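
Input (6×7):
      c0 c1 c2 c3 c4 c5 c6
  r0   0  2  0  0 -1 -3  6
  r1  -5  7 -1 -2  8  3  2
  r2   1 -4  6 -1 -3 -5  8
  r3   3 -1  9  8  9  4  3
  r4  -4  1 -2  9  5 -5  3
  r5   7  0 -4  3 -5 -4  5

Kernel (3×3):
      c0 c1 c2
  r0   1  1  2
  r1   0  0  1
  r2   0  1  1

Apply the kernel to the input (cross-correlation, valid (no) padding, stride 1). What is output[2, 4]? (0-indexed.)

9

The receptive field on the input at this output position is [-3 -5 8 / 9 4 3 / 5 -5 3]. Elementwise product with the kernel and sum: -3·1 + -5·1 + 8·2 + 3·1 + -5·1 + 3·1.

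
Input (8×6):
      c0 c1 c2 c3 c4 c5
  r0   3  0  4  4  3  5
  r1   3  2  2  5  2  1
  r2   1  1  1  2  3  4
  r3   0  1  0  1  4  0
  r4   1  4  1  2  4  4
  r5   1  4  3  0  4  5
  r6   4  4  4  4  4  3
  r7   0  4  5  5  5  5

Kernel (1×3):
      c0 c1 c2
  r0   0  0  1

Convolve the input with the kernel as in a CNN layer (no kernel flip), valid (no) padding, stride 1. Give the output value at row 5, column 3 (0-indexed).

5

The receptive field on the input at this output position is [0 4 5]. Elementwise product with the kernel and sum: 5·1.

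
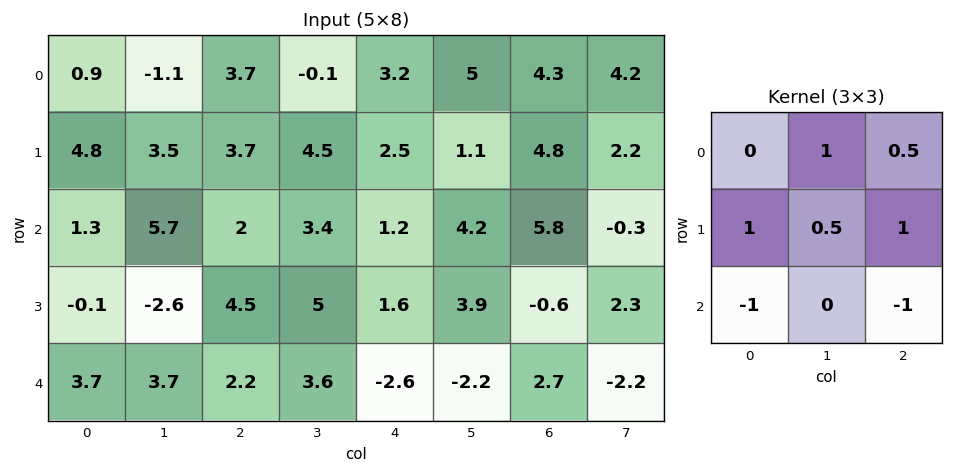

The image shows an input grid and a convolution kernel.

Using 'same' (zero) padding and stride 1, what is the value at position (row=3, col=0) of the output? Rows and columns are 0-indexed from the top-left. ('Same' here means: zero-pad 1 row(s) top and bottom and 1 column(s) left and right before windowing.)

-2.2

The receptive field on the zero-padded input at this output position is [0 1.3 5.7 / 0 -0.1 -2.6 / 0 3.7 3.7]. Elementwise product with the kernel and sum: 1.3·1 + 5.7·0.5 + 0·1 + -0.1·0.5 + -2.6·1 + 0·-1 + 3.7·-1.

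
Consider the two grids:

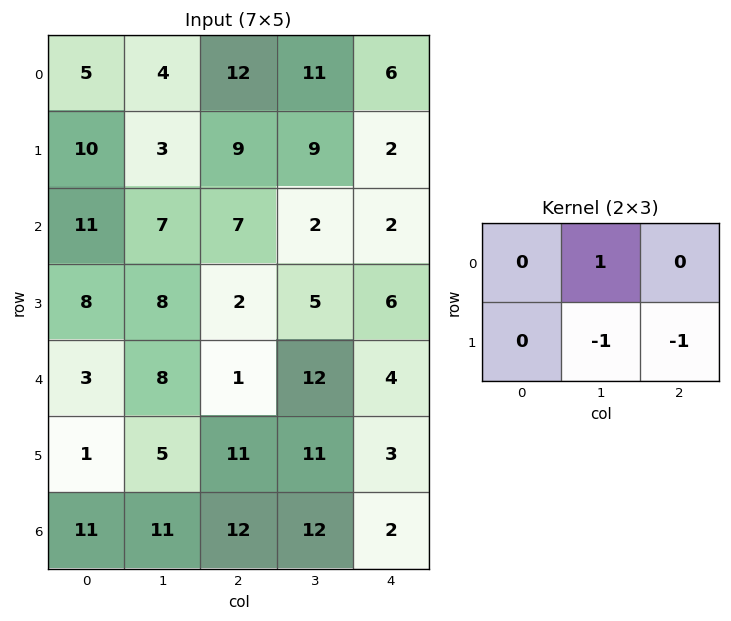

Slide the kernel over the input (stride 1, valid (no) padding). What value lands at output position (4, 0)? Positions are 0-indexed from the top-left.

-8

The receptive field on the input at this output position is [3 8 1 / 1 5 11]. Elementwise product with the kernel and sum: 8·1 + 5·-1 + 11·-1.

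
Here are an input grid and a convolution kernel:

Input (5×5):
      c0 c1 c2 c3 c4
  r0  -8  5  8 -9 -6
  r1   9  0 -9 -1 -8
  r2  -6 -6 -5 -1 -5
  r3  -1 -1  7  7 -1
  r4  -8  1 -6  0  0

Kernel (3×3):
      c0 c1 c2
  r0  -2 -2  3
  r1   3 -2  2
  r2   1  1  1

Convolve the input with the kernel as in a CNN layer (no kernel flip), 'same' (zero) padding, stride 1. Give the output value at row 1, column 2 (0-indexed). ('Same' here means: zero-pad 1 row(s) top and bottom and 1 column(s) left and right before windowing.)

The receptive field on the zero-padded input at this output position is [5 8 -9 / 0 -9 -1 / -6 -5 -1]. Elementwise product with the kernel and sum: 5·-2 + 8·-2 + -9·3 + 0·3 + -9·-2 + -1·2 + -6·1 + -5·1 + -1·1.

-49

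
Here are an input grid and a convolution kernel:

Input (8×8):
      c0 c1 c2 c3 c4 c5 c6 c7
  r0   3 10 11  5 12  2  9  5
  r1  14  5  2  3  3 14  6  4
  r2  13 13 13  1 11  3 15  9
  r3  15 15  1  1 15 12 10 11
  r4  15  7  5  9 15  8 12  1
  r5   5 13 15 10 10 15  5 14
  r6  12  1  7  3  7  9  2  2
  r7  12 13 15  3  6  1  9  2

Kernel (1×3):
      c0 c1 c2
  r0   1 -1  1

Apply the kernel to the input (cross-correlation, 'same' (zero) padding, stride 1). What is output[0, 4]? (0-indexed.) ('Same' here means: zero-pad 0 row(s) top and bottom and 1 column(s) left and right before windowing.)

-5

The receptive field on the zero-padded input at this output position is [5 12 2]. Elementwise product with the kernel and sum: 5·1 + 12·-1 + 2·1.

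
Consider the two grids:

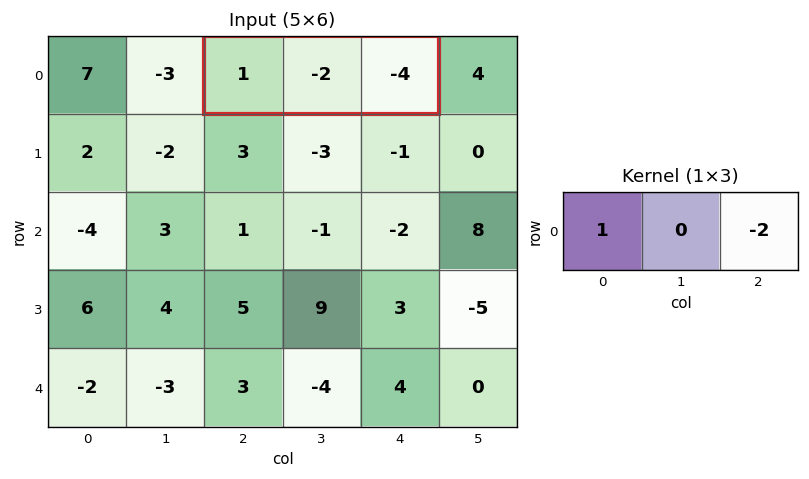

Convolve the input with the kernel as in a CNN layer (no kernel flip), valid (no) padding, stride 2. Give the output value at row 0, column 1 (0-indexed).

The receptive field on the input at this output position is [1 -2 -4]. Elementwise product with the kernel and sum: 1·1 + -4·-2.

9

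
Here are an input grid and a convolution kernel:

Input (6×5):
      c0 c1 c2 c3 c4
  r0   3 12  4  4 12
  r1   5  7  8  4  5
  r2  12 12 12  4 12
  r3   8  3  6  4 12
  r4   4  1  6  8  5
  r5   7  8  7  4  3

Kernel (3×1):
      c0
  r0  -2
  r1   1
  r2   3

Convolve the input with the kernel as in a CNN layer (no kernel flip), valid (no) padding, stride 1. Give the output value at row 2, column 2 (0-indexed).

0

The receptive field on the input at this output position is [12 / 6 / 6]. Elementwise product with the kernel and sum: 12·-2 + 6·1 + 6·3.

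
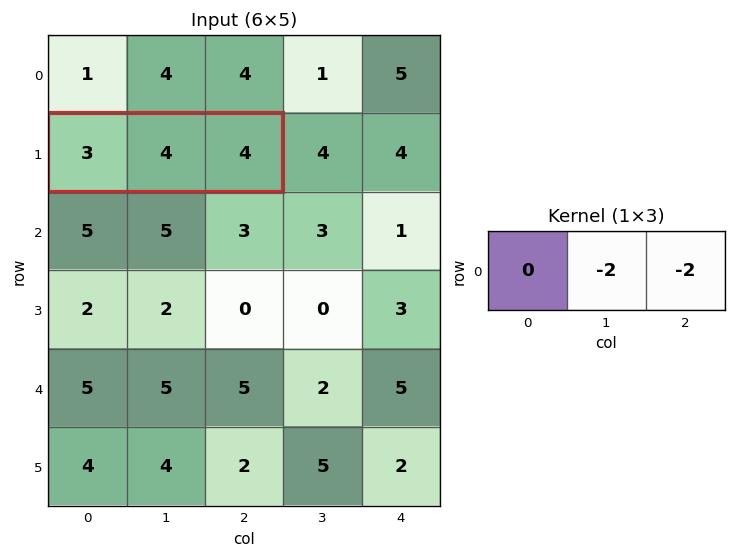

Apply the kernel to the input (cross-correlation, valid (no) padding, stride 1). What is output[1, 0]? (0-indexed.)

-16

The receptive field on the input at this output position is [3 4 4]. Elementwise product with the kernel and sum: 4·-2 + 4·-2.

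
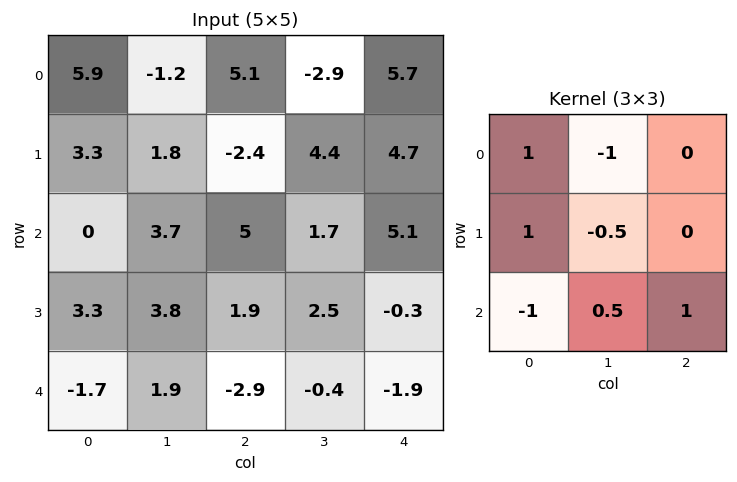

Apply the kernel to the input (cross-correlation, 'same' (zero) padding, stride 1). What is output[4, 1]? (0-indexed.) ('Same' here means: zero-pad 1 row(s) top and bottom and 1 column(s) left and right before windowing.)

The receptive field on the zero-padded input at this output position is [3.3 3.8 1.9 / -1.7 1.9 -2.9 / 0 0 0]. Elementwise product with the kernel and sum: 3.3·1 + 3.8·-1 + -1.7·1 + 1.9·-0.5 + 0·-1 + 0·0.5 + 0·1.

-3.15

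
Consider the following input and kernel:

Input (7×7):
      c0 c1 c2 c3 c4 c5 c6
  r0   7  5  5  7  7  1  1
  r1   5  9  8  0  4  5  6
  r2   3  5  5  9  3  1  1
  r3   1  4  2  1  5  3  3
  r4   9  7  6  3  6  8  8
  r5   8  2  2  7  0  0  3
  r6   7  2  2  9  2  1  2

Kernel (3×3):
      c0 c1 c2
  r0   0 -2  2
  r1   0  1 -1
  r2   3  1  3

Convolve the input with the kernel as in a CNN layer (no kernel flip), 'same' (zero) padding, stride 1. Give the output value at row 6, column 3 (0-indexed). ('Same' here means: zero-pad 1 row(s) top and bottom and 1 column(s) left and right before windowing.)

-7

The receptive field on the zero-padded input at this output position is [2 7 0 / 2 9 2 / 0 0 0]. Elementwise product with the kernel and sum: 7·-2 + 0·2 + 9·1 + 2·-1 + 0·3 + 0·1 + 0·3.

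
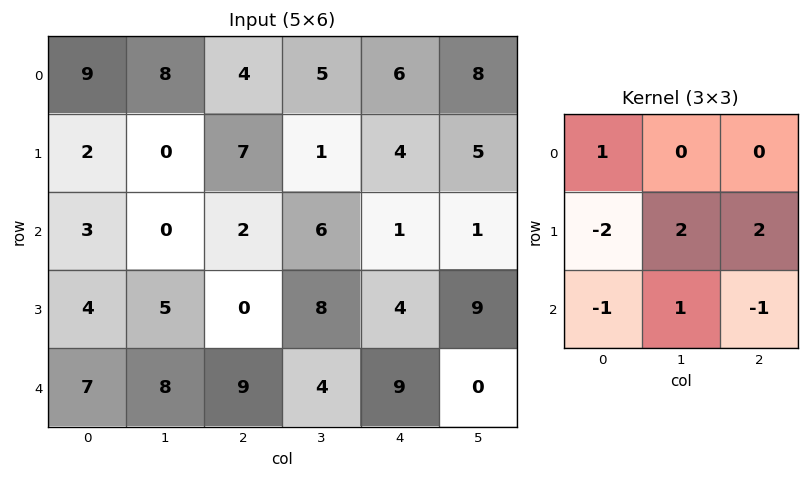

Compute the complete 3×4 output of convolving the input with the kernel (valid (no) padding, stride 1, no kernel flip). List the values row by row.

Output[0,0]: The receptive field on the input at this output position is [9 8 4 / 2 0 7 / 3 0 2]. Elementwise product with the kernel and sum: 9·1 + 2·-2 + 0·2 + 7·2 + 3·-1 + 0·1 + 2·-1.
Output[0,1]: The receptive field on the input at this output position is [8 4 5 / 0 7 1 / 0 2 6]. Elementwise product with the kernel and sum: 8·1 + 0·-2 + 7·2 + 1·2 + 0·-1 + 2·1 + 6·-1.

14 20 3 15
1 3 21 -20
-3 3 12 21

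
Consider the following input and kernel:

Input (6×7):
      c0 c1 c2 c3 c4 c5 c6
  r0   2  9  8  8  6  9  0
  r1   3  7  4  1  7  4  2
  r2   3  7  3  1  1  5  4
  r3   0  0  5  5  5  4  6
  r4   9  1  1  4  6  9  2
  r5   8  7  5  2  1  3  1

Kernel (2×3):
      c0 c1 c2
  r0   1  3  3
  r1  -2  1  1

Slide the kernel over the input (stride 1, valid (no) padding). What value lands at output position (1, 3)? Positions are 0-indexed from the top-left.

The receptive field on the input at this output position is [1 7 4 / 1 1 5]. Elementwise product with the kernel and sum: 1·1 + 7·3 + 4·3 + 1·-2 + 1·1 + 5·1.

38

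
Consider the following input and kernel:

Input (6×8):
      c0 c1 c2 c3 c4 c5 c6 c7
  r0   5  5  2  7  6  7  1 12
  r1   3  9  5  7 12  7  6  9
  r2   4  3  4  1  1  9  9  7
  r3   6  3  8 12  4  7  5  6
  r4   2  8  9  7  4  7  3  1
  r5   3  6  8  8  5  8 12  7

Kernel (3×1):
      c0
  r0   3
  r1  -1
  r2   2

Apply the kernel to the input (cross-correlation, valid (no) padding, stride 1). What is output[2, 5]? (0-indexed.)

The receptive field on the input at this output position is [9 / 7 / 7]. Elementwise product with the kernel and sum: 9·3 + 7·-1 + 7·2.

34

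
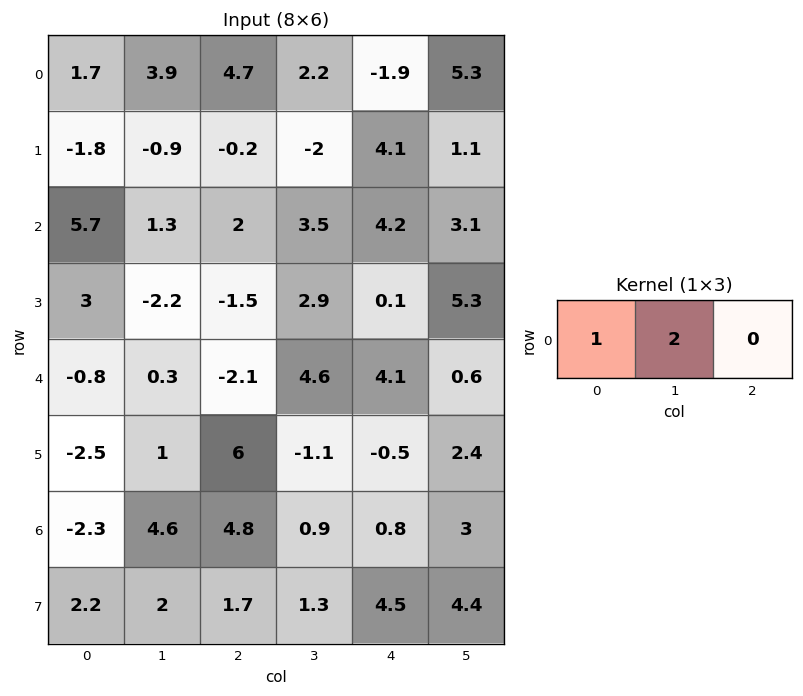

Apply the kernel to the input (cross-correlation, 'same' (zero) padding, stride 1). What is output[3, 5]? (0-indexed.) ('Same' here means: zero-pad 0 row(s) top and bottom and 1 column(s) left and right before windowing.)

The receptive field on the zero-padded input at this output position is [0.1 5.3 0]. Elementwise product with the kernel and sum: 0.1·1 + 5.3·2.

10.7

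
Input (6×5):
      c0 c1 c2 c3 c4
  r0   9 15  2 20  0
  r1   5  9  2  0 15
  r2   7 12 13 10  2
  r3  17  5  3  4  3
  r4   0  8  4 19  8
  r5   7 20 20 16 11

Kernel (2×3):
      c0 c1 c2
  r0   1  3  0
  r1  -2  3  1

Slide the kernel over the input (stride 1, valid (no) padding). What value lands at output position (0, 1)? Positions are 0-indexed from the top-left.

9

The receptive field on the input at this output position is [15 2 20 / 9 2 0]. Elementwise product with the kernel and sum: 15·1 + 2·3 + 9·-2 + 2·3 + 0·1.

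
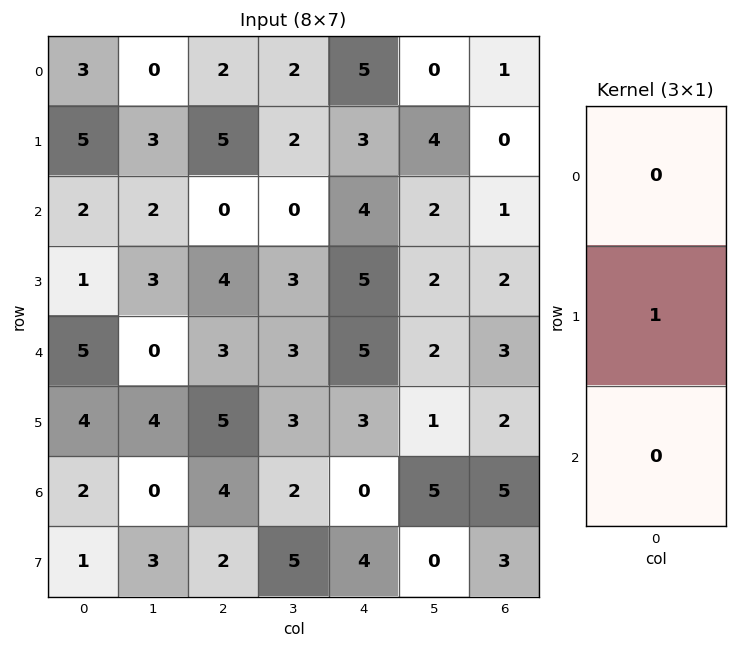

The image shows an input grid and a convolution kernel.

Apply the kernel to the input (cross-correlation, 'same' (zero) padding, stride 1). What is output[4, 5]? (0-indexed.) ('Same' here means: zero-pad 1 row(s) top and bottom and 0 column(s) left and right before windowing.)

2

The receptive field on the zero-padded input at this output position is [2 / 2 / 1]. Elementwise product with the kernel and sum: 2·1.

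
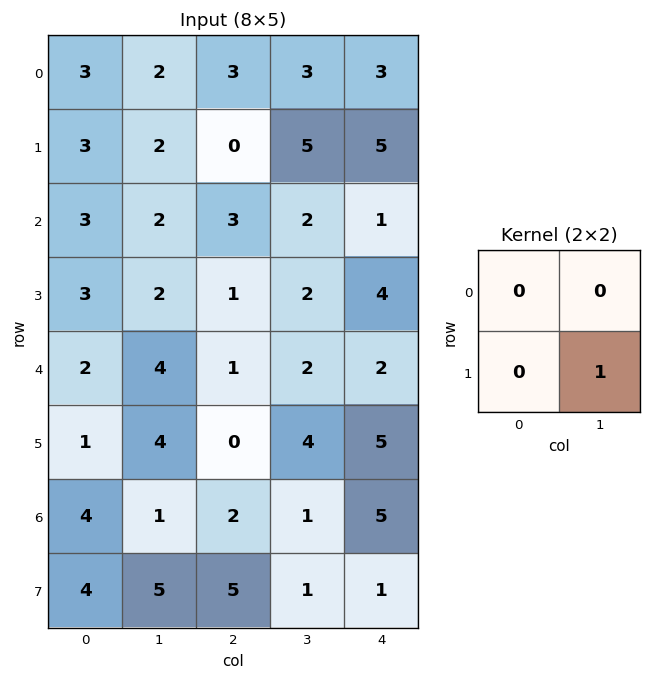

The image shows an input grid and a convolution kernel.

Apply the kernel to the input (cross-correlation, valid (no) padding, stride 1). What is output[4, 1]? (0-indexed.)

The receptive field on the input at this output position is [4 1 / 4 0]. Elementwise product with the kernel and sum: 0·1.

0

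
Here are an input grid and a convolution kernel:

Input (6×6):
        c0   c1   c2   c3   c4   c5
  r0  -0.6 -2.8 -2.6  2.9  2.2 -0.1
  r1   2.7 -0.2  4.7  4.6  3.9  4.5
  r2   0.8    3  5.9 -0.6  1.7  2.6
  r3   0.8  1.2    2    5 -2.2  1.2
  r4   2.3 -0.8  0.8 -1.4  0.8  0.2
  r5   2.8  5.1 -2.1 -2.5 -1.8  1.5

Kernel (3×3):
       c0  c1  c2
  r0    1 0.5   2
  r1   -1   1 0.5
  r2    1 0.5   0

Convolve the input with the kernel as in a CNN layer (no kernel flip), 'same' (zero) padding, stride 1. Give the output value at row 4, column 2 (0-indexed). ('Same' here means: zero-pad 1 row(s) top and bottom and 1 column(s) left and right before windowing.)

The receptive field on the zero-padded input at this output position is [1.2 2 5 / -0.8 0.8 -1.4 / 5.1 -2.1 -2.5]. Elementwise product with the kernel and sum: 1.2·1 + 2·0.5 + 5·2 + -0.8·-1 + 0.8·1 + -1.4·0.5 + 5.1·1 + -2.1·0.5.

17.15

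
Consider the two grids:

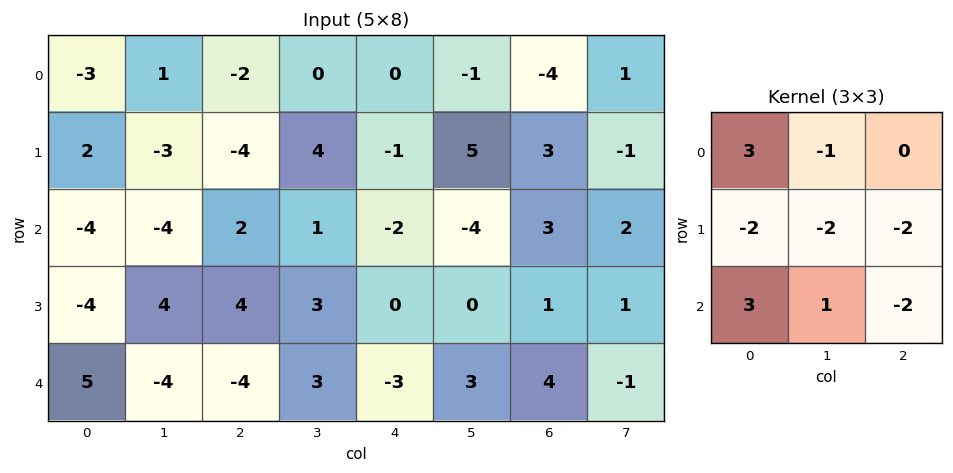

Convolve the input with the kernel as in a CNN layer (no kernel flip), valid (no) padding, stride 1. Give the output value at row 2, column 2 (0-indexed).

The receptive field on the input at this output position is [2 1 -2 / 4 3 0 / -4 3 -3]. Elementwise product with the kernel and sum: 2·3 + 1·-1 + 4·-2 + 3·-2 + 0·-2 + -4·3 + 3·1 + -3·-2.

-12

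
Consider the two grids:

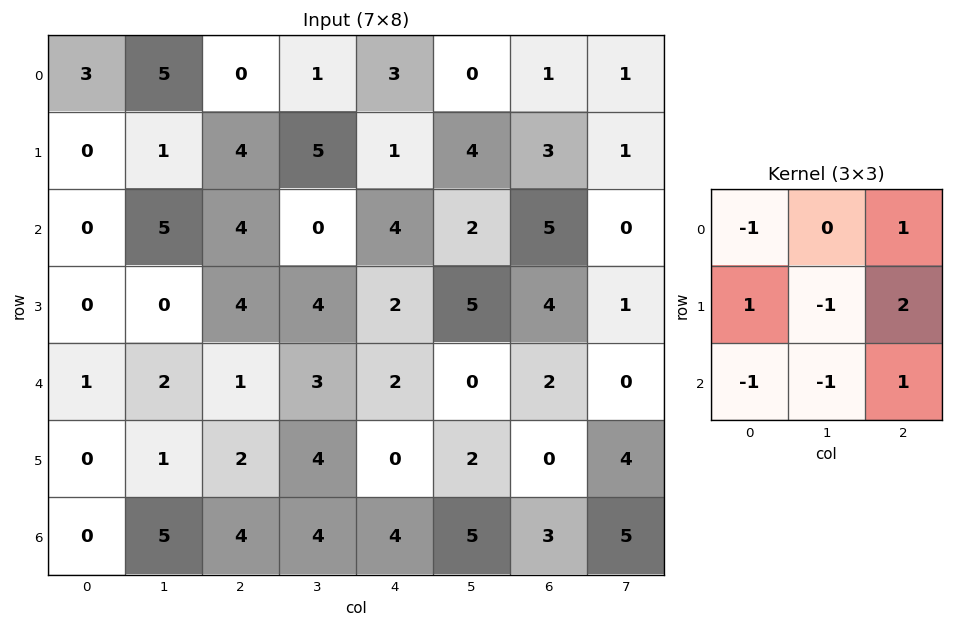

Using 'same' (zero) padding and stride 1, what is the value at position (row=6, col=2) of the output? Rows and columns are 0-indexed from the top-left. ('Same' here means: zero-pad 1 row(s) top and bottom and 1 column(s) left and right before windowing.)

The receptive field on the zero-padded input at this output position is [1 2 4 / 5 4 4 / 0 0 0]. Elementwise product with the kernel and sum: 1·-1 + 4·1 + 5·1 + 4·-1 + 4·2 + 0·-1 + 0·-1 + 0·1.

12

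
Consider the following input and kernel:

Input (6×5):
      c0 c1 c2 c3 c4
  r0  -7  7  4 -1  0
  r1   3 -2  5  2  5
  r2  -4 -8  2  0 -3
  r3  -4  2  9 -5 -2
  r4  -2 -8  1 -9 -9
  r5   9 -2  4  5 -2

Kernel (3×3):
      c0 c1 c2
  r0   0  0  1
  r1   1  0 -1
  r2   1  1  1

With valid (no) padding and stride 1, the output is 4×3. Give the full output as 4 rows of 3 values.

-8 -11 -1
6 0 12
-20 -9 -9
17 3 15

Output[0,0]: The receptive field on the input at this output position is [-7 7 4 / 3 -2 5 / -4 -8 2]. Elementwise product with the kernel and sum: 4·1 + 3·1 + 5·-1 + -4·1 + -8·1 + 2·1.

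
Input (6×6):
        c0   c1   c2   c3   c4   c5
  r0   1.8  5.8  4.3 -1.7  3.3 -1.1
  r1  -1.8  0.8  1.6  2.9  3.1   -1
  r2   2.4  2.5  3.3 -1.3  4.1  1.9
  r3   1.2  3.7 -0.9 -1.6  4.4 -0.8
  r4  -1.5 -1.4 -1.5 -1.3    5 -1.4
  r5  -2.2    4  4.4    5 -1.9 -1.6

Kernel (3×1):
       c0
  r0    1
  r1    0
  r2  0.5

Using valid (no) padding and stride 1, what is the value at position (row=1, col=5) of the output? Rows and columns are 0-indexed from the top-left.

The receptive field on the input at this output position is [-1 / 1.9 / -0.8]. Elementwise product with the kernel and sum: -1·1 + -0.8·0.5.

-1.4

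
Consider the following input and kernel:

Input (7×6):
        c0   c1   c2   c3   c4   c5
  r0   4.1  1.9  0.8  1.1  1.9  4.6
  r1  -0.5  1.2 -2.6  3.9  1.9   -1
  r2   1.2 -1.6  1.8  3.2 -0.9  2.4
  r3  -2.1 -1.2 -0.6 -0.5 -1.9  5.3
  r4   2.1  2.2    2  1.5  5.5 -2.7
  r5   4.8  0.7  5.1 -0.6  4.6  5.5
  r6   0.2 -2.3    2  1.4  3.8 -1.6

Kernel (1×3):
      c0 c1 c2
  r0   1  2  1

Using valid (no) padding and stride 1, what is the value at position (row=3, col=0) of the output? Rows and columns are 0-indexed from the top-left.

The receptive field on the input at this output position is [-2.1 -1.2 -0.6]. Elementwise product with the kernel and sum: -2.1·1 + -1.2·2 + -0.6·1.

-5.1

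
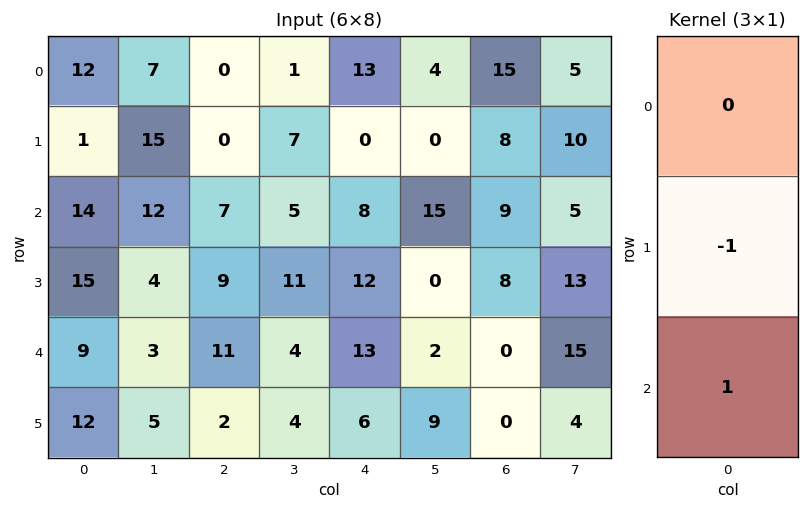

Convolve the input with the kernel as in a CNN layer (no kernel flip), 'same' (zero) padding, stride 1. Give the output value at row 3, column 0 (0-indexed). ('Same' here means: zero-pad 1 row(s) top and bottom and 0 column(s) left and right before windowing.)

The receptive field on the zero-padded input at this output position is [14 / 15 / 9]. Elementwise product with the kernel and sum: 15·-1 + 9·1.

-6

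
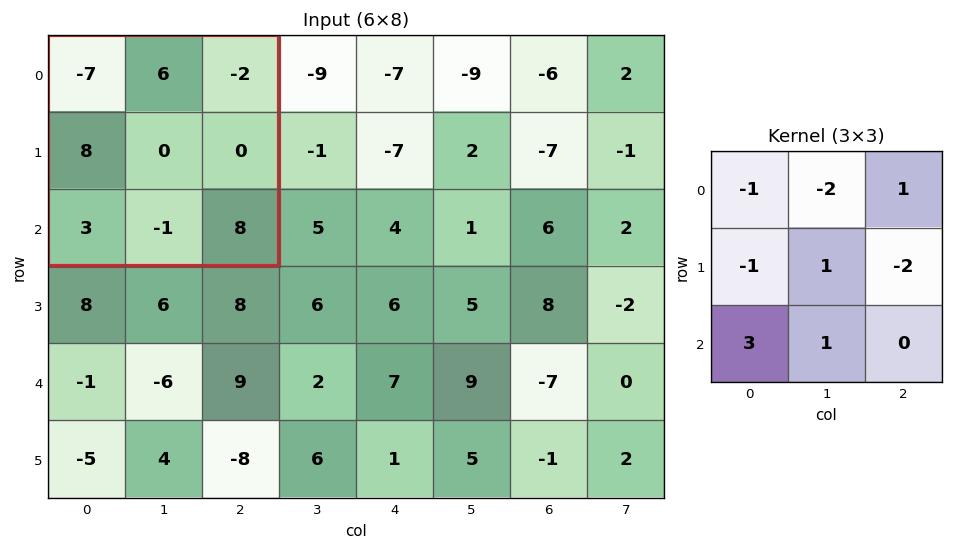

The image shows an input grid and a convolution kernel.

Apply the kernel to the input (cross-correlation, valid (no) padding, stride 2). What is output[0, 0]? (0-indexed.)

The receptive field on the input at this output position is [-7 6 -2 / 8 0 0 / 3 -1 8]. Elementwise product with the kernel and sum: -7·-1 + 6·-2 + -2·1 + 8·-1 + 0·1 + 0·-2 + 3·3 + -1·1.

-7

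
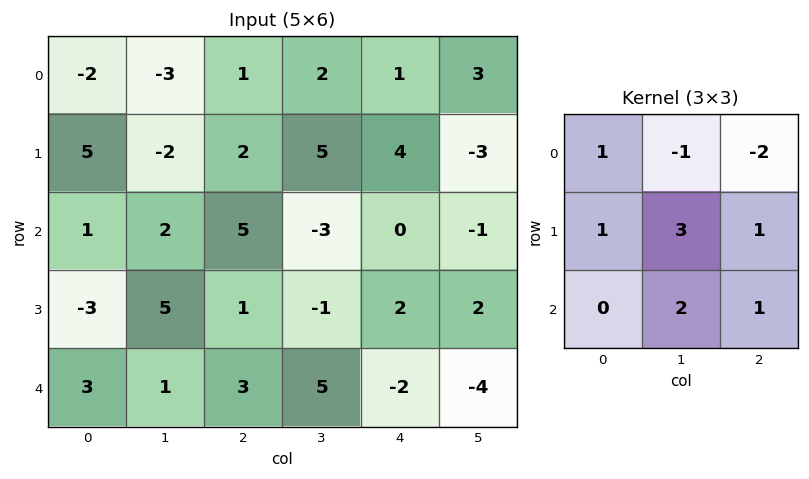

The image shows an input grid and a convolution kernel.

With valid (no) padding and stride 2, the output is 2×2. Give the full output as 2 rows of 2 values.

9 12
7 16

Output[0,0]: The receptive field on the input at this output position is [-2 -3 1 / 5 -2 2 / 1 2 5]. Elementwise product with the kernel and sum: -2·1 + -3·-1 + 1·-2 + 5·1 + -2·3 + 2·1 + 2·2 + 5·1.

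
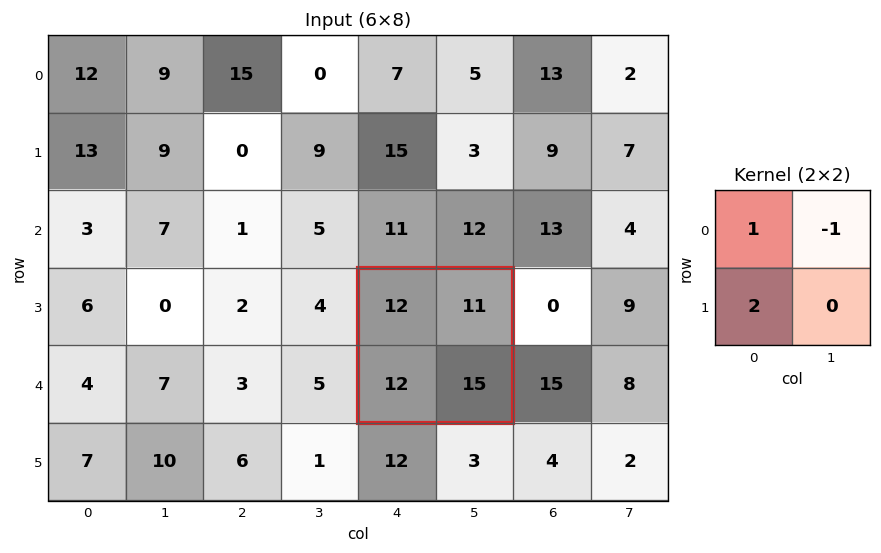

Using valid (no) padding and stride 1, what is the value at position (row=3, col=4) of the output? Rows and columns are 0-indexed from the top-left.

The receptive field on the input at this output position is [12 11 / 12 15]. Elementwise product with the kernel and sum: 12·1 + 11·-1 + 12·2.

25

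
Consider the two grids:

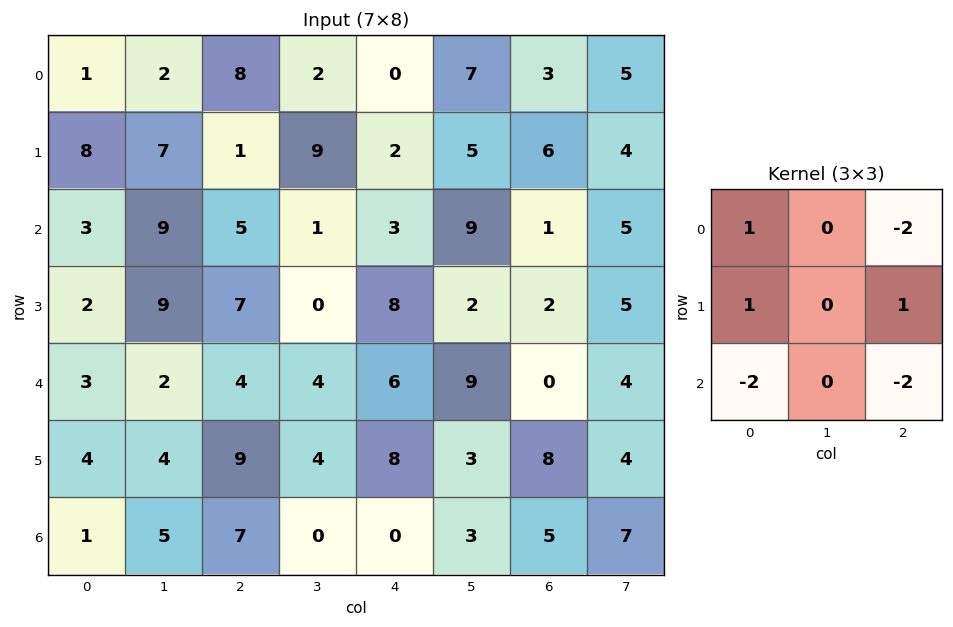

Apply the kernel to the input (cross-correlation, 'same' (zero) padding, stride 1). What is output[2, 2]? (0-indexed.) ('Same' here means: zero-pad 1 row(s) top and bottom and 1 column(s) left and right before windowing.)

The receptive field on the zero-padded input at this output position is [7 1 9 / 9 5 1 / 9 7 0]. Elementwise product with the kernel and sum: 7·1 + 9·-2 + 9·1 + 1·1 + 9·-2 + 0·-2.

-19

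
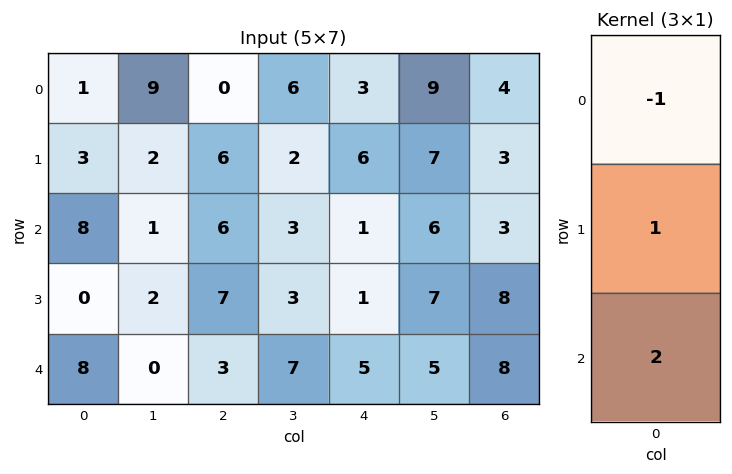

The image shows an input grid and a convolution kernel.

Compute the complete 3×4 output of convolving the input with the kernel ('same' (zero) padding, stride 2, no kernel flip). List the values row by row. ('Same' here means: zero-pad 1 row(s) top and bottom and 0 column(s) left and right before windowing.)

Output[0,0]: The receptive field on the zero-padded input at this output position is [0 / 1 / 3]. Elementwise product with the kernel and sum: 0·-1 + 1·1 + 3·2.
Output[0,1]: The receptive field on the zero-padded input at this output position is [0 / 0 / 6]. Elementwise product with the kernel and sum: 0·-1 + 0·1 + 6·2.

7 12 15 10
5 14 -3 16
8 -4 4 0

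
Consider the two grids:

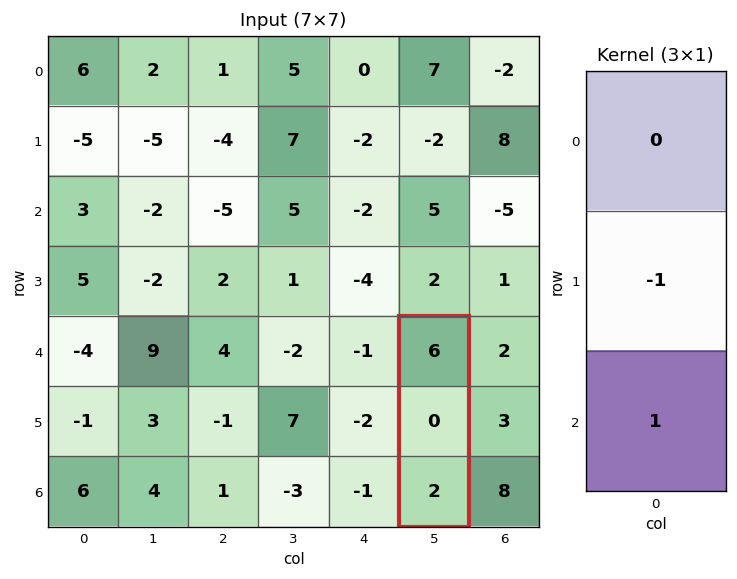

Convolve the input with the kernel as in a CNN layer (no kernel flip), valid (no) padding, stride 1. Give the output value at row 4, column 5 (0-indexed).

The receptive field on the input at this output position is [6 / 0 / 2]. Elementwise product with the kernel and sum: 0·-1 + 2·1.

2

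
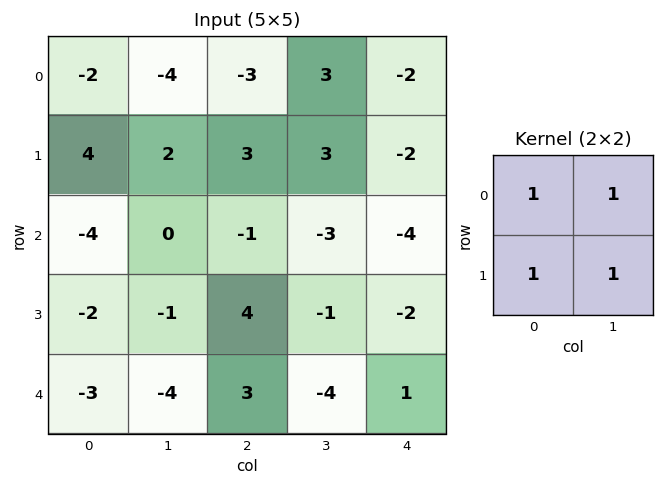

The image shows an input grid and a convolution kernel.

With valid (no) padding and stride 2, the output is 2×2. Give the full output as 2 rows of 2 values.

Output[0,0]: The receptive field on the input at this output position is [-2 -4 / 4 2]. Elementwise product with the kernel and sum: -2·1 + -4·1 + 4·1 + 2·1.
Output[0,1]: The receptive field on the input at this output position is [-3 3 / 3 3]. Elementwise product with the kernel and sum: -3·1 + 3·1 + 3·1 + 3·1.

0 6
-7 -1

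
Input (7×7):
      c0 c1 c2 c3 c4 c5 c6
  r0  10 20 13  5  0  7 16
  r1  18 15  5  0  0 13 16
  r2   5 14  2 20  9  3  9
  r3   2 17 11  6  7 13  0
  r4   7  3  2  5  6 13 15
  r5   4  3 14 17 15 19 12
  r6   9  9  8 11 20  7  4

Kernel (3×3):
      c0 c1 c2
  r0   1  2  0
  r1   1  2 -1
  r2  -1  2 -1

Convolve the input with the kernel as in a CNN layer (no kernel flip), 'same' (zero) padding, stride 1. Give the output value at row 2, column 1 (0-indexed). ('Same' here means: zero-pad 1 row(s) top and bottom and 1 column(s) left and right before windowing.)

The receptive field on the zero-padded input at this output position is [18 15 5 / 5 14 2 / 2 17 11]. Elementwise product with the kernel and sum: 18·1 + 15·2 + 5·1 + 14·2 + 2·-1 + 2·-1 + 17·2 + 11·-1.

100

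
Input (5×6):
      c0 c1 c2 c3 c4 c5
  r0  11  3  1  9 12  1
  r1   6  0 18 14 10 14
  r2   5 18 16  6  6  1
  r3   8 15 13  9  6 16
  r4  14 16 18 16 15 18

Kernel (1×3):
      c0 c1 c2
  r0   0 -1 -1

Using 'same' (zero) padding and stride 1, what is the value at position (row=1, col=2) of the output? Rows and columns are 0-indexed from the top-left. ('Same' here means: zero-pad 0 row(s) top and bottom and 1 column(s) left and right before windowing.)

The receptive field on the zero-padded input at this output position is [0 18 14]. Elementwise product with the kernel and sum: 18·-1 + 14·-1.

-32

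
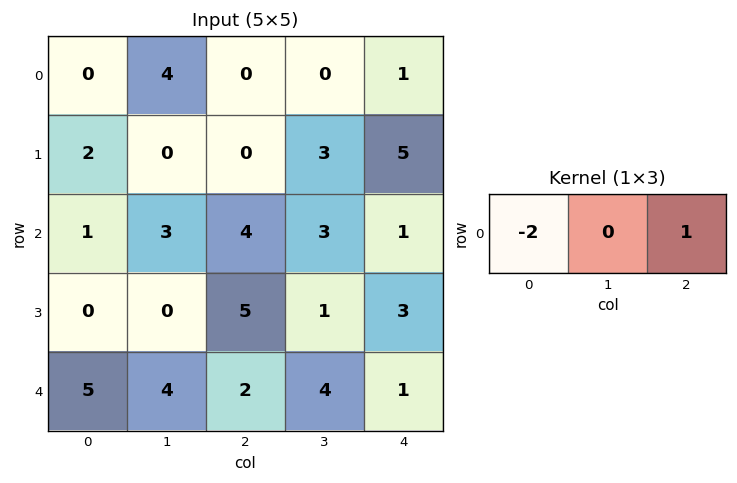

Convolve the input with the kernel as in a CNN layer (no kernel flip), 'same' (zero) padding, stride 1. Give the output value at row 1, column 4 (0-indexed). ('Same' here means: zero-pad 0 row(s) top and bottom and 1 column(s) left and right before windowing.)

-6

The receptive field on the zero-padded input at this output position is [3 5 0]. Elementwise product with the kernel and sum: 3·-2 + 0·1.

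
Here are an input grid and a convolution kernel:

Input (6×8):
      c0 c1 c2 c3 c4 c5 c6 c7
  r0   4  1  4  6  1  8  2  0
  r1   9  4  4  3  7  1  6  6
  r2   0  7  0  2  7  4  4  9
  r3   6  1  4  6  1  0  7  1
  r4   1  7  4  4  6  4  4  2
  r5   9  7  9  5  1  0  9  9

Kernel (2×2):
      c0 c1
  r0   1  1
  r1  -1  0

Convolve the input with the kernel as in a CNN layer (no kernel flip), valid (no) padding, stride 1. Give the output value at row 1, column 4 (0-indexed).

1

The receptive field on the input at this output position is [7 1 / 7 4]. Elementwise product with the kernel and sum: 7·1 + 1·1 + 7·-1.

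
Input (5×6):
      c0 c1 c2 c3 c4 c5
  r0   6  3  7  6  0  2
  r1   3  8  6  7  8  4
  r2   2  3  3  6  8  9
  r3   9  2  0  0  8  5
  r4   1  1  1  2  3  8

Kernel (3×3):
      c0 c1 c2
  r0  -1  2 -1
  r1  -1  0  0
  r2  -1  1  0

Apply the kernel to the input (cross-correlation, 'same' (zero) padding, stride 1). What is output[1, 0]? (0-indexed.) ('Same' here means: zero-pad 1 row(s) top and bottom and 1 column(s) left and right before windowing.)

11

The receptive field on the zero-padded input at this output position is [0 6 3 / 0 3 8 / 0 2 3]. Elementwise product with the kernel and sum: 0·-1 + 6·2 + 3·-1 + 0·-1 + 0·-1 + 2·1.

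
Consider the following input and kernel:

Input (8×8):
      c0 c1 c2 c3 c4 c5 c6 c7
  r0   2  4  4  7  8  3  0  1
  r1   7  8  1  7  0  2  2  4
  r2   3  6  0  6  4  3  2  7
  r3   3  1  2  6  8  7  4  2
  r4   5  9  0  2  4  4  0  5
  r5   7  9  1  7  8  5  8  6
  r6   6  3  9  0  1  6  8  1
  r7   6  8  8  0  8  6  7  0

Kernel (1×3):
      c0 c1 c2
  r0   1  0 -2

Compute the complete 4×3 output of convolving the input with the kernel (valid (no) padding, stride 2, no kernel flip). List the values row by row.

Output[0,0]: The receptive field on the input at this output position is [2 4 4]. Elementwise product with the kernel and sum: 2·1 + 4·-2.
Output[0,1]: The receptive field on the input at this output position is [4 7 8]. Elementwise product with the kernel and sum: 4·1 + 8·-2.

-6 -12 8
3 -8 0
5 -8 4
-12 7 -15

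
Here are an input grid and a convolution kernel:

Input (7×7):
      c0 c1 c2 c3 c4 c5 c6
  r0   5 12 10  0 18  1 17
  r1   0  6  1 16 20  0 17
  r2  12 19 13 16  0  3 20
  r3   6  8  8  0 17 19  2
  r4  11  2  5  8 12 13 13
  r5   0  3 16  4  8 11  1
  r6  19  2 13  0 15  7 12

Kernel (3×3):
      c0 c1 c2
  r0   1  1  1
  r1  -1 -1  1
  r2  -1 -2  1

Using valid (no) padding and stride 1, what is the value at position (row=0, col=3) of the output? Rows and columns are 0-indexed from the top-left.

-30

The receptive field on the input at this output position is [0 18 1 / 16 20 0 / 16 0 3]. Elementwise product with the kernel and sum: 0·1 + 18·1 + 1·1 + 16·-1 + 20·-1 + 0·1 + 16·-1 + 0·-2 + 3·1.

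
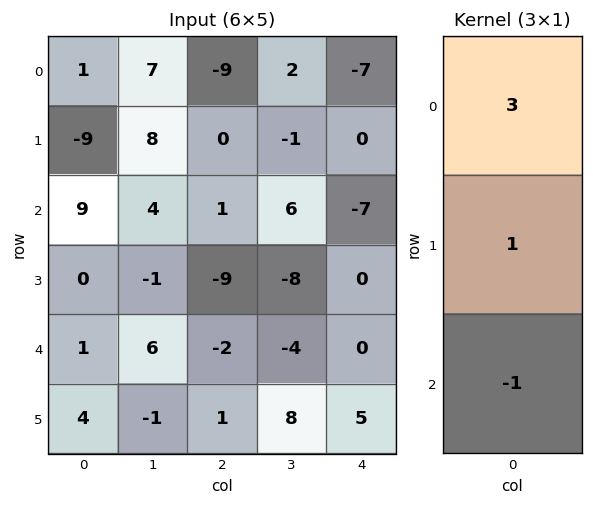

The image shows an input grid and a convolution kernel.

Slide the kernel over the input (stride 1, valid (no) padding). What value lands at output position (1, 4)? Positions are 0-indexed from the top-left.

-7

The receptive field on the input at this output position is [0 / -7 / 0]. Elementwise product with the kernel and sum: 0·3 + -7·1 + 0·-1.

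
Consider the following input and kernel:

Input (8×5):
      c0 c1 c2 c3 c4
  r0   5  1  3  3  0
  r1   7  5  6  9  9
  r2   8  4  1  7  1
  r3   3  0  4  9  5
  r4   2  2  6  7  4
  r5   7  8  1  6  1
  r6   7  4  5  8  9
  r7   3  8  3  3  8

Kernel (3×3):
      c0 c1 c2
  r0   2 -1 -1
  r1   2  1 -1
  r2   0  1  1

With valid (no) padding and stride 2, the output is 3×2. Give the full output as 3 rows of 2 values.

Output[0,0]: The receptive field on the input at this output position is [5 1 3 / 7 5 6 / 8 4 1]. Elementwise product with the kernel and sum: 5·2 + 1·-1 + 3·-1 + 7·2 + 5·1 + 6·-1 + 4·1 + 1·1.
Output[0,1]: The receptive field on the input at this output position is [3 3 0 / 6 9 9 / 1 7 1]. Elementwise product with the kernel and sum: 3·2 + 3·-1 + 0·-1 + 6·2 + 9·1 + 9·-1 + 7·1 + 1·1.

24 23
21 17
26 25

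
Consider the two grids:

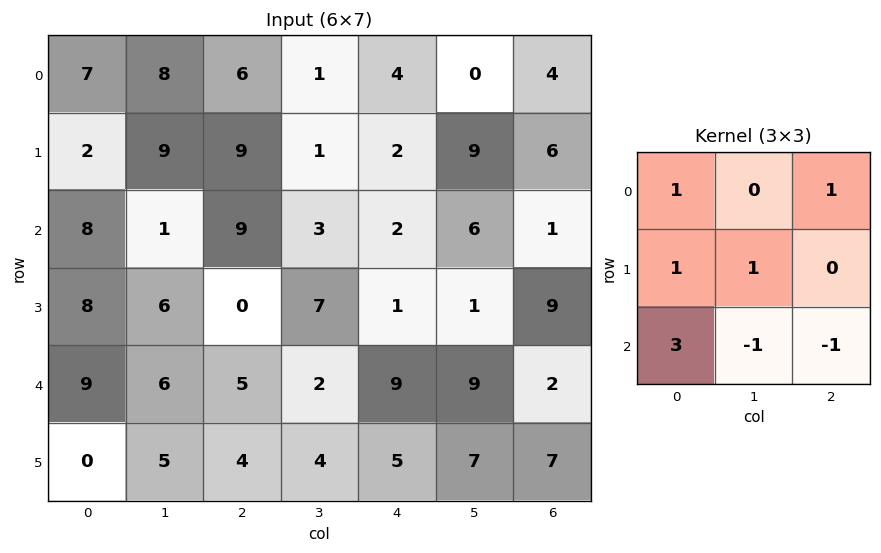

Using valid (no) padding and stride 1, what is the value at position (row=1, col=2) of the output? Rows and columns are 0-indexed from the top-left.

The receptive field on the input at this output position is [9 1 2 / 9 3 2 / 0 7 1]. Elementwise product with the kernel and sum: 9·1 + 2·1 + 9·1 + 3·1 + 0·3 + 7·-1 + 1·-1.

15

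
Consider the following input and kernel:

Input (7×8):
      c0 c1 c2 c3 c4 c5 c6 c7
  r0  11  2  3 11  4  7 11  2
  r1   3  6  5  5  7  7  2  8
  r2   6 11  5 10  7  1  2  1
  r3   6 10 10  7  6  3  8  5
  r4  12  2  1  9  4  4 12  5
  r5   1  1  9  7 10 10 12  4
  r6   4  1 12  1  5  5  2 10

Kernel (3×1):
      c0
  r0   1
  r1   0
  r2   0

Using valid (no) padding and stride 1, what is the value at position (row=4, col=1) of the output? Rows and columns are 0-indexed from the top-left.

The receptive field on the input at this output position is [2 / 1 / 1]. Elementwise product with the kernel and sum: 2·1.

2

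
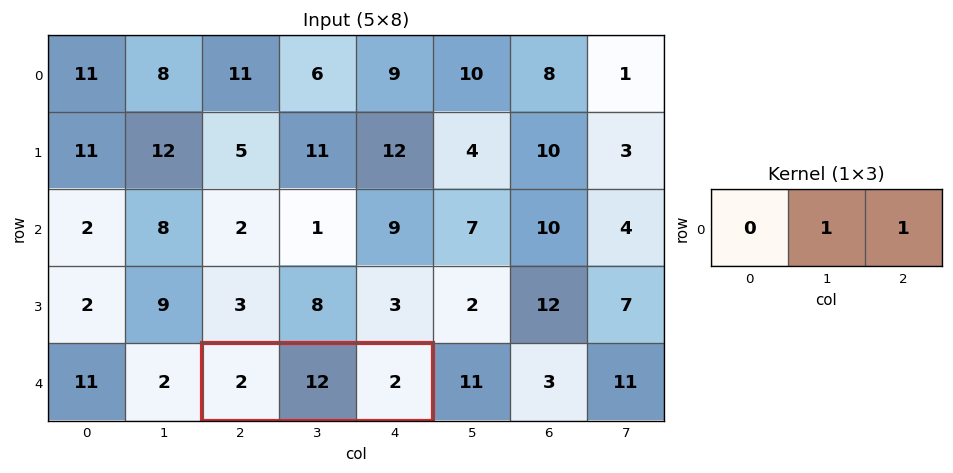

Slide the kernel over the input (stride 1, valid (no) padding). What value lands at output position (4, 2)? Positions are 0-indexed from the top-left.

The receptive field on the input at this output position is [2 12 2]. Elementwise product with the kernel and sum: 12·1 + 2·1.

14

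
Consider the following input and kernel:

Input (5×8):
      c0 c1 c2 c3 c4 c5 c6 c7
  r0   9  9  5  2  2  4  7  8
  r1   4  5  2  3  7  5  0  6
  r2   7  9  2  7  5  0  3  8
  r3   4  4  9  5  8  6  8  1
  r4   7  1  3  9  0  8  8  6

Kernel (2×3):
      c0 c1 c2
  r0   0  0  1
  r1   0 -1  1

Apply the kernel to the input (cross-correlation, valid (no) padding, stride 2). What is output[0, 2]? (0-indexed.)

2

The receptive field on the input at this output position is [2 4 7 / 7 5 0]. Elementwise product with the kernel and sum: 7·1 + 5·-1 + 0·1.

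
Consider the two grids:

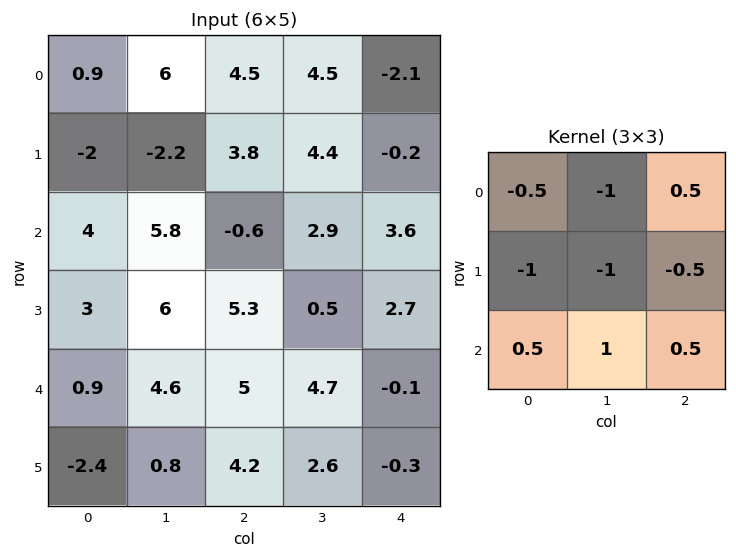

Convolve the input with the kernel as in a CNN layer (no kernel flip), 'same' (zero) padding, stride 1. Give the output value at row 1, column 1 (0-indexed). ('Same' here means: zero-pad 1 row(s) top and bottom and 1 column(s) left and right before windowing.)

5.6

The receptive field on the zero-padded input at this output position is [0.9 6 4.5 / -2 -2.2 3.8 / 4 5.8 -0.6]. Elementwise product with the kernel and sum: 0.9·-0.5 + 6·-1 + 4.5·0.5 + -2·-1 + -2.2·-1 + 3.8·-0.5 + 4·0.5 + 5.8·1 + -0.6·0.5.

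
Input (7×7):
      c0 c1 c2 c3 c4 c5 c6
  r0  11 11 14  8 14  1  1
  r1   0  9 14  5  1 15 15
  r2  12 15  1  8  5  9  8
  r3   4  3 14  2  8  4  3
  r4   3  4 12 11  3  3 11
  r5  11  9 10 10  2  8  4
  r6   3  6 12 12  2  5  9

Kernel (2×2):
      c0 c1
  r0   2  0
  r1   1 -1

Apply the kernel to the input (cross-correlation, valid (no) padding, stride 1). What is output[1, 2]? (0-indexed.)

21

The receptive field on the input at this output position is [14 5 / 1 8]. Elementwise product with the kernel and sum: 14·2 + 1·1 + 8·-1.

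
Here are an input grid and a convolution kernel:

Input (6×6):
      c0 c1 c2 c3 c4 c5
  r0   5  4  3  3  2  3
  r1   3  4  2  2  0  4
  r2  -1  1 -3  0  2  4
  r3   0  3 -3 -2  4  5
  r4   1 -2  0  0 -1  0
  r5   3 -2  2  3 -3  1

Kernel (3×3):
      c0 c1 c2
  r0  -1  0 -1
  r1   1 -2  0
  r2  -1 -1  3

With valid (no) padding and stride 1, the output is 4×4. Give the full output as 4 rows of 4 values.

Output[0,0]: The receptive field on the input at this output position is [5 4 3 / 3 4 2 / -1 1 -3]. Elementwise product with the kernel and sum: 5·-1 + 3·-1 + 3·1 + 4·-2 + -1·-1 + 1·-1 + -3·3.

-22 -5 2 6
-20 -5 12 3
-1 10 -1 -13
13 6 -15 2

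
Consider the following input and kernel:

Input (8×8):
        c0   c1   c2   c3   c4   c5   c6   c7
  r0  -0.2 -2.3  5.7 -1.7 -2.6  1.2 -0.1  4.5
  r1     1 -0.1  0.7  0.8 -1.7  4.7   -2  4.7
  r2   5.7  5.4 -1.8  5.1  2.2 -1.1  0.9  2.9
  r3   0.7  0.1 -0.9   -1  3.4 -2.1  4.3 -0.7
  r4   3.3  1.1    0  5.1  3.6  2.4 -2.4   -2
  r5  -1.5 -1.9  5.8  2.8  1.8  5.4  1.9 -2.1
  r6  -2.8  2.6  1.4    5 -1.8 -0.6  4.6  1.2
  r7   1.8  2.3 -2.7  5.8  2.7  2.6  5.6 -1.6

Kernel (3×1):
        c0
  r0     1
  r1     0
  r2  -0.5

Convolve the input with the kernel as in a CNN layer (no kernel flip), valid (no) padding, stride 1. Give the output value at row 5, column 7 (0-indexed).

-1.3

The receptive field on the input at this output position is [-2.1 / 1.2 / -1.6]. Elementwise product with the kernel and sum: -2.1·1 + -1.6·-0.5.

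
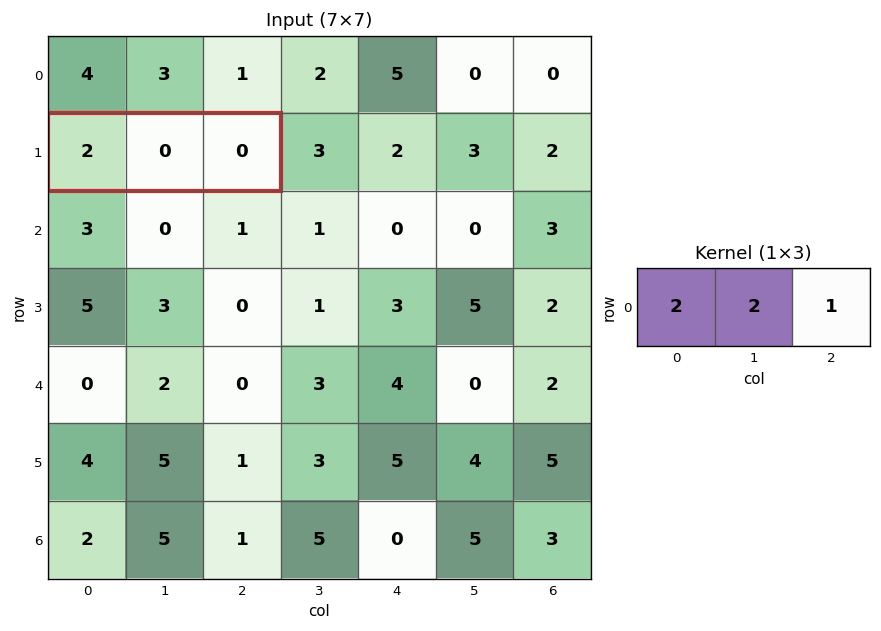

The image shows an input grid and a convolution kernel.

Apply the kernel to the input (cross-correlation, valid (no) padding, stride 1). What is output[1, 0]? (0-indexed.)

4

The receptive field on the input at this output position is [2 0 0]. Elementwise product with the kernel and sum: 2·2 + 0·2 + 0·1.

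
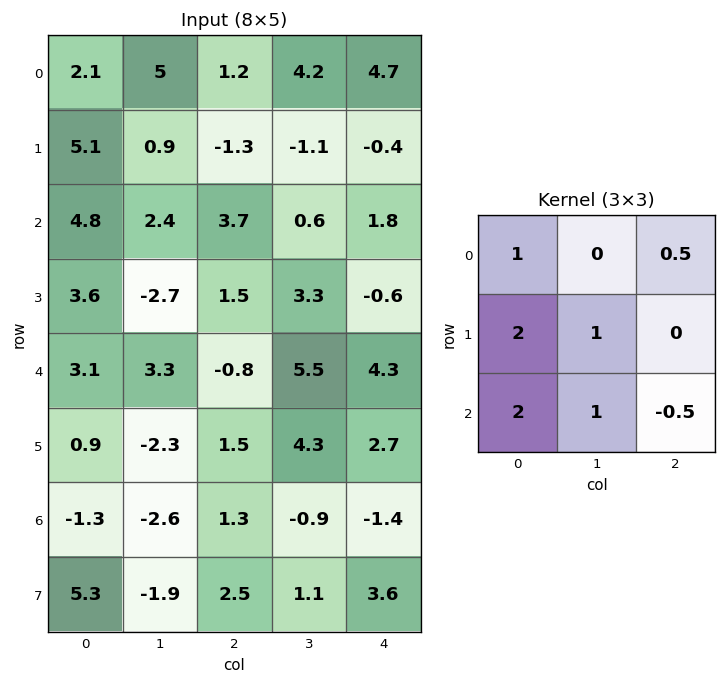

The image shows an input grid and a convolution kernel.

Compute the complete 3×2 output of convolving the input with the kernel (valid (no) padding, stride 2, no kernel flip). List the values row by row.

23.95 6.95
21.05 12.65
-3.65 11.05

Output[0,0]: The receptive field on the input at this output position is [2.1 5 1.2 / 5.1 0.9 -1.3 / 4.8 2.4 3.7]. Elementwise product with the kernel and sum: 2.1·1 + 1.2·0.5 + 5.1·2 + 0.9·1 + 4.8·2 + 2.4·1 + 3.7·-0.5.
Output[0,1]: The receptive field on the input at this output position is [1.2 4.2 4.7 / -1.3 -1.1 -0.4 / 3.7 0.6 1.8]. Elementwise product with the kernel and sum: 1.2·1 + 4.7·0.5 + -1.3·2 + -1.1·1 + 3.7·2 + 0.6·1 + 1.8·-0.5.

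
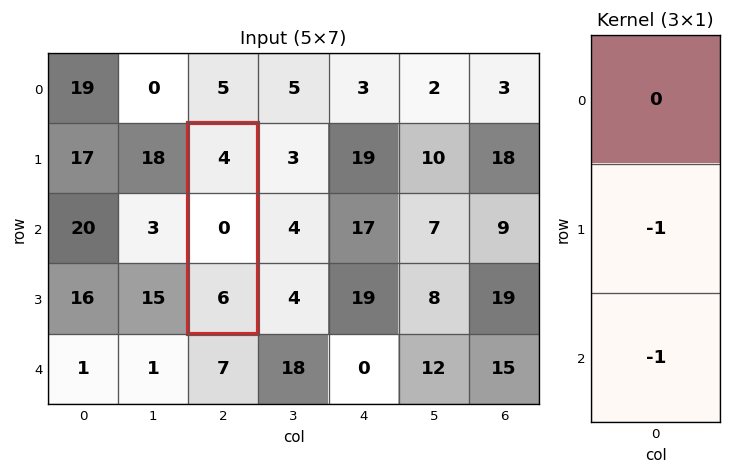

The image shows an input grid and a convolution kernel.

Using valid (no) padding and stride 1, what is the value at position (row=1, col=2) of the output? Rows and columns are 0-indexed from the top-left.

-6

The receptive field on the input at this output position is [4 / 0 / 6]. Elementwise product with the kernel and sum: 0·-1 + 6·-1.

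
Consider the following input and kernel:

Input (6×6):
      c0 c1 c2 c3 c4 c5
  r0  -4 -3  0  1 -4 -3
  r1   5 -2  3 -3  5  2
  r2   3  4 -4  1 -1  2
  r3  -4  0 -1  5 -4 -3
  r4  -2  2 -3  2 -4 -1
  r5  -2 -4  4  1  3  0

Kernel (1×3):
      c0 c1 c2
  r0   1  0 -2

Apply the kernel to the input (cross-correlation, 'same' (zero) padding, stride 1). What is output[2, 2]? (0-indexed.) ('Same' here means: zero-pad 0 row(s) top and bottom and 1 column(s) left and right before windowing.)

2

The receptive field on the zero-padded input at this output position is [4 -4 1]. Elementwise product with the kernel and sum: 4·1 + 1·-2.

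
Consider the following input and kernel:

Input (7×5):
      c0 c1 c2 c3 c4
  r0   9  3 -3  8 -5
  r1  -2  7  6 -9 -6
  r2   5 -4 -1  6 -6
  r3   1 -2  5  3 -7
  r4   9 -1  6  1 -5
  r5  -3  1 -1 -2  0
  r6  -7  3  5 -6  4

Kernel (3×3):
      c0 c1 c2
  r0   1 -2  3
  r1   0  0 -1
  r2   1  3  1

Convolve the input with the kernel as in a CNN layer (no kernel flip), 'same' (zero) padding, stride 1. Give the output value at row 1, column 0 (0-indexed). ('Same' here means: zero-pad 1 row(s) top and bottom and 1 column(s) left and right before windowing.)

-5

The receptive field on the zero-padded input at this output position is [0 9 3 / 0 -2 7 / 0 5 -4]. Elementwise product with the kernel and sum: 0·1 + 9·-2 + 3·3 + 7·-1 + 0·1 + 5·3 + -4·1.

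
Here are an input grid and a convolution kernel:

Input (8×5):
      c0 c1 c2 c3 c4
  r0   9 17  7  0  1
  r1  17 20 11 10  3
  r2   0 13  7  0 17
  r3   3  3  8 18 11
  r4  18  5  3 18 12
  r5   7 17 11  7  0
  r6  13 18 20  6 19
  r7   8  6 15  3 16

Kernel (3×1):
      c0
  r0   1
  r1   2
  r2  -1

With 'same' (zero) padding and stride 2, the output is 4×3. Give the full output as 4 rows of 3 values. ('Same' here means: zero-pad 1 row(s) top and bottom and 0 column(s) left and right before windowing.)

Output[0,0]: The receptive field on the zero-padded input at this output position is [0 / 9 / 17]. Elementwise product with the kernel and sum: 0·1 + 9·2 + 17·-1.

1 3 -1
14 17 26
32 3 35
25 36 22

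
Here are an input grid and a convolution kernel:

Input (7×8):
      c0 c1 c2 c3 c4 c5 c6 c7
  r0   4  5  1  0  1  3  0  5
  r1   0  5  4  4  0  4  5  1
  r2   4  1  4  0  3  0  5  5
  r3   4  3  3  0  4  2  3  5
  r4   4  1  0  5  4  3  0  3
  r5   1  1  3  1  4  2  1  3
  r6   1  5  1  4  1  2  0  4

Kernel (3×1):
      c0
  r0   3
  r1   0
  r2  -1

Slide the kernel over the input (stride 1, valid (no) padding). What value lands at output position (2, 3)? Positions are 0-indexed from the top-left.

The receptive field on the input at this output position is [0 / 0 / 5]. Elementwise product with the kernel and sum: 0·3 + 5·-1.

-5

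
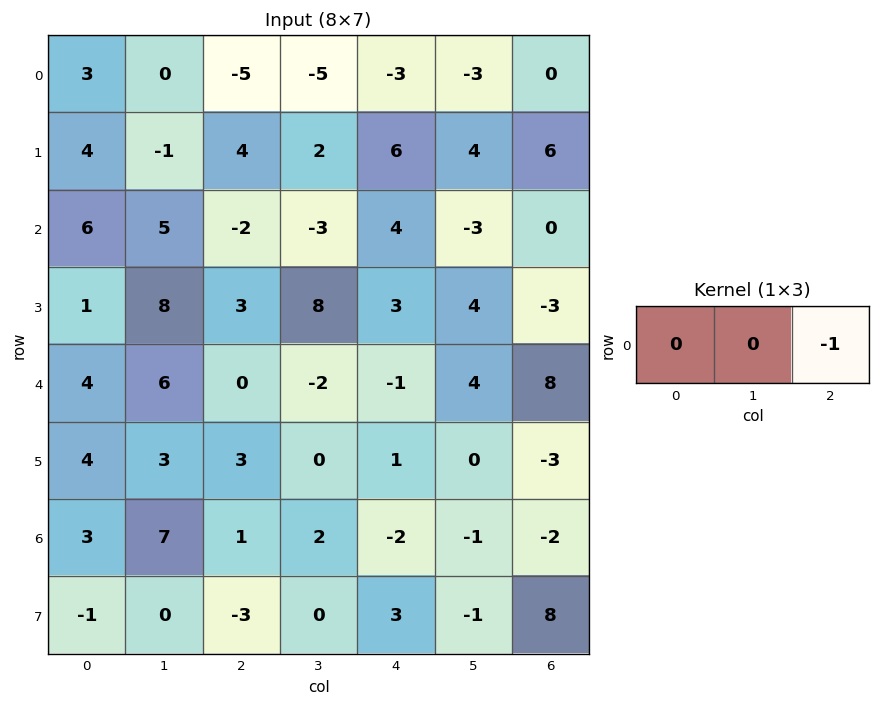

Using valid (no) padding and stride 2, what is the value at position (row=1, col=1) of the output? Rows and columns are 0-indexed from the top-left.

-4

The receptive field on the input at this output position is [-2 -3 4]. Elementwise product with the kernel and sum: 4·-1.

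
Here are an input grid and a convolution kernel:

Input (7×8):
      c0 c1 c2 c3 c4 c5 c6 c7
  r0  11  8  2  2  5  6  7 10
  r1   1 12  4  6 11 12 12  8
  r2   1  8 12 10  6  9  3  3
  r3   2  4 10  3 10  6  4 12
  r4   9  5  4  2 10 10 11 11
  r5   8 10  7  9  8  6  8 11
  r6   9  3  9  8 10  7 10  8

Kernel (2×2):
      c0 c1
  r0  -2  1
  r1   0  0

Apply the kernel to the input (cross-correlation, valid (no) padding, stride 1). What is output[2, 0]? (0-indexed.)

6

The receptive field on the input at this output position is [1 8 / 2 4]. Elementwise product with the kernel and sum: 1·-2 + 8·1.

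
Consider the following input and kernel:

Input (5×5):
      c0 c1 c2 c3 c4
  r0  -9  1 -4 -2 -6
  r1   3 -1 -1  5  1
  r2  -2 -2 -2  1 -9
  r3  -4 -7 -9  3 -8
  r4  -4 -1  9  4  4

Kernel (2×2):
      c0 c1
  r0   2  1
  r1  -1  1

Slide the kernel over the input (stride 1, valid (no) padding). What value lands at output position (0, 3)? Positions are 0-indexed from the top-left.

-14

The receptive field on the input at this output position is [-2 -6 / 5 1]. Elementwise product with the kernel and sum: -2·2 + -6·1 + 5·-1 + 1·1.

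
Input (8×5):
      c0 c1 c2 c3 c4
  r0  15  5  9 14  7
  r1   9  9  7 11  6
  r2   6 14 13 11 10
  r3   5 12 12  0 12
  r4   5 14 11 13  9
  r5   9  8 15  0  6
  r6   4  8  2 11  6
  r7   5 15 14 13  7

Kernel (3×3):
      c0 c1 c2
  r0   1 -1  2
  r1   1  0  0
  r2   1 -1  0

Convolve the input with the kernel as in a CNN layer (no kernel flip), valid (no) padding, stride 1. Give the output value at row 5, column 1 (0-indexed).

2

The receptive field on the input at this output position is [8 15 0 / 8 2 11 / 15 14 13]. Elementwise product with the kernel and sum: 8·1 + 15·-1 + 0·2 + 8·1 + 15·1 + 14·-1.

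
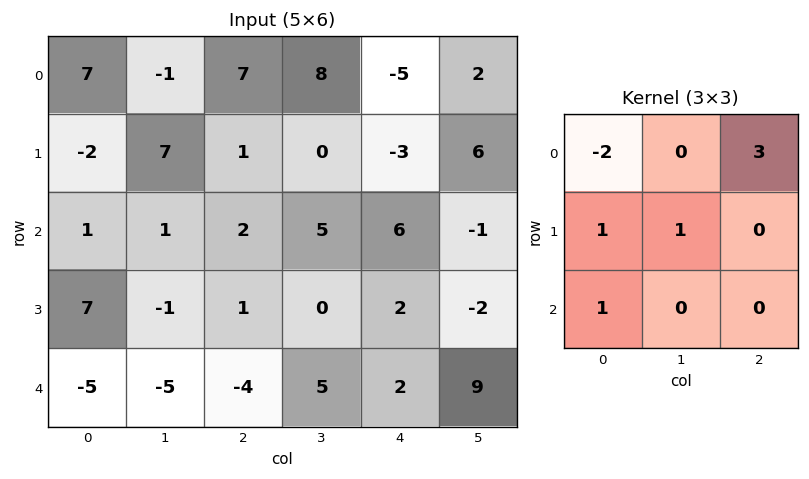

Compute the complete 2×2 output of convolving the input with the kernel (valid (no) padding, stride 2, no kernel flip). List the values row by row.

Output[0,0]: The receptive field on the input at this output position is [7 -1 7 / -2 7 1 / 1 1 2]. Elementwise product with the kernel and sum: 7·-2 + 7·3 + -2·1 + 7·1 + 1·1.

13 -26
5 11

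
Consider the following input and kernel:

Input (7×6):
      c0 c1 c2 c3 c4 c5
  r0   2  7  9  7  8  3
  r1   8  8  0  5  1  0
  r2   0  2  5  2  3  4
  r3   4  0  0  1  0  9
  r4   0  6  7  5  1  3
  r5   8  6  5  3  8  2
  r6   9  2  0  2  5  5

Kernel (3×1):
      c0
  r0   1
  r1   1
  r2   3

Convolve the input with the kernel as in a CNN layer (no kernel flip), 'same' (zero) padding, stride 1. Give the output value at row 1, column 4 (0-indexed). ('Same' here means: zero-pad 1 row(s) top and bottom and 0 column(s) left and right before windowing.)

The receptive field on the zero-padded input at this output position is [8 / 1 / 3]. Elementwise product with the kernel and sum: 8·1 + 1·1 + 3·3.

18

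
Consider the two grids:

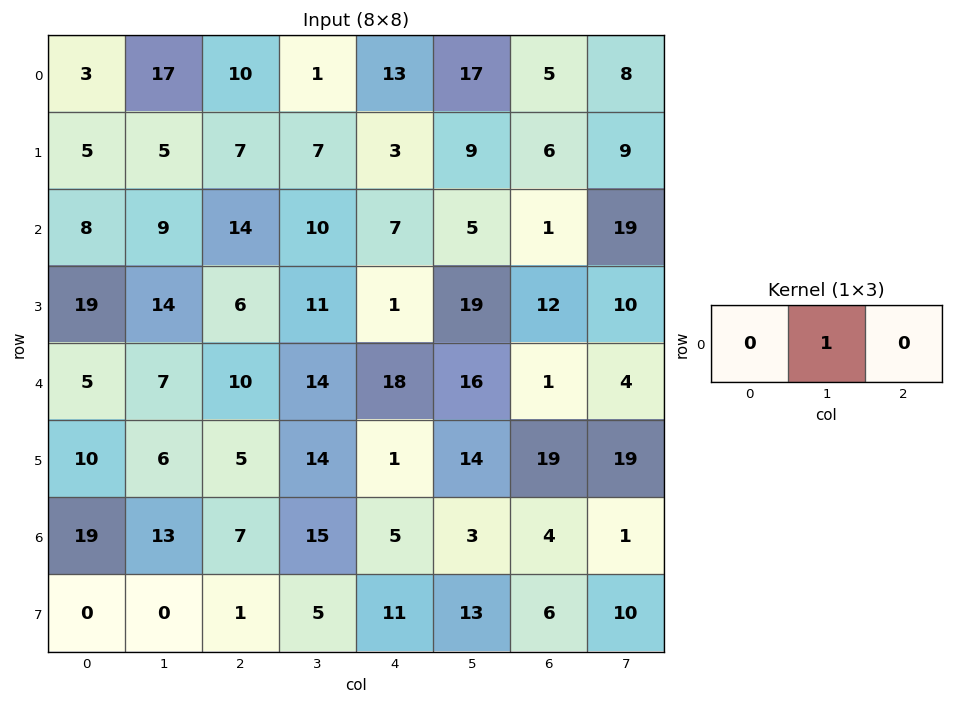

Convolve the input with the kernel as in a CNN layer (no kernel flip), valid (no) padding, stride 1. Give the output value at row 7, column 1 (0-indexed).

The receptive field on the input at this output position is [0 1 5]. Elementwise product with the kernel and sum: 1·1.

1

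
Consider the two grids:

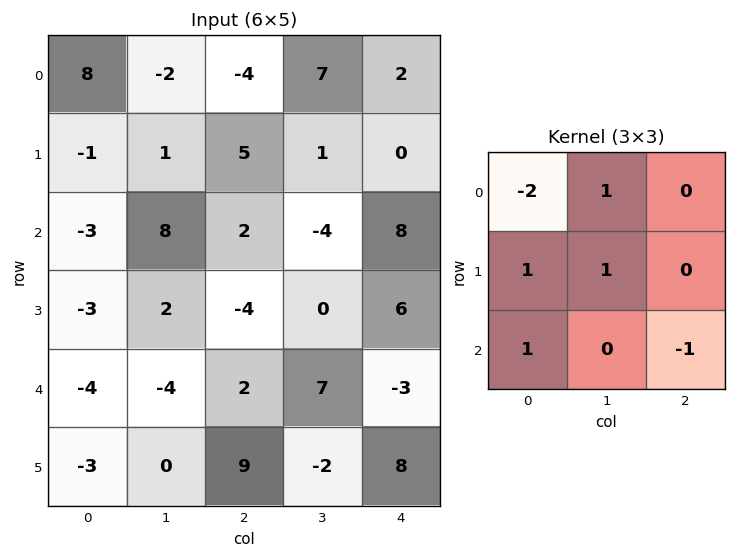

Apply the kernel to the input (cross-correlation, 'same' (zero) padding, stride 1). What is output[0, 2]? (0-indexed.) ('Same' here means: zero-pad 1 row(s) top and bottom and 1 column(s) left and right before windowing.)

The receptive field on the zero-padded input at this output position is [0 0 0 / -2 -4 7 / 1 5 1]. Elementwise product with the kernel and sum: 0·-2 + 0·1 + -2·1 + -4·1 + 1·1 + 1·-1.

-6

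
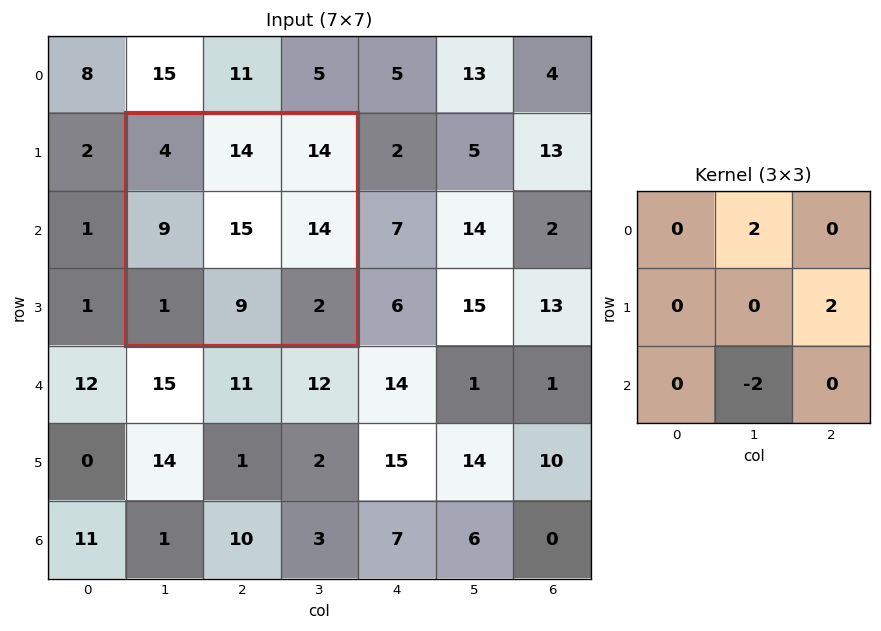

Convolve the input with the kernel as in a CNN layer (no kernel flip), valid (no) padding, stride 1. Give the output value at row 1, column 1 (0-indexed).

The receptive field on the input at this output position is [4 14 14 / 9 15 14 / 1 9 2]. Elementwise product with the kernel and sum: 14·2 + 14·2 + 9·-2.

38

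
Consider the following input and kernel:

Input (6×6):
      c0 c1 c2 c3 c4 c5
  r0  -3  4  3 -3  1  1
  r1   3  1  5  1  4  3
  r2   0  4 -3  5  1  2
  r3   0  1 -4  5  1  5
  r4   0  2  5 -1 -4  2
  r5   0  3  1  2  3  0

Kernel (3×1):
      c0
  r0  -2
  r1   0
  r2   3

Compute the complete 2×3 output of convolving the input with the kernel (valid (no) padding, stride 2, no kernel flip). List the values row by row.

Output[0,0]: The receptive field on the input at this output position is [-3 / 3 / 0]. Elementwise product with the kernel and sum: -3·-2 + 0·3.
Output[0,1]: The receptive field on the input at this output position is [3 / 5 / -3]. Elementwise product with the kernel and sum: 3·-2 + -3·3.

6 -15 1
0 21 -14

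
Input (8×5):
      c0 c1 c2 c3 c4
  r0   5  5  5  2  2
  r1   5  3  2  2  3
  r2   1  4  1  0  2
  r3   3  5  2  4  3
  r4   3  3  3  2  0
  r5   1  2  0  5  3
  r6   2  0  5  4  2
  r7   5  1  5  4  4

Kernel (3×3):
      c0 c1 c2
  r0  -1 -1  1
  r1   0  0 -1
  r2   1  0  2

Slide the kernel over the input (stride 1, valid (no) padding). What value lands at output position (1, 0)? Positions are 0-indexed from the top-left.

The receptive field on the input at this output position is [5 3 2 / 1 4 1 / 3 5 2]. Elementwise product with the kernel and sum: 5·-1 + 3·-1 + 2·1 + 1·-1 + 3·1 + 2·2.

0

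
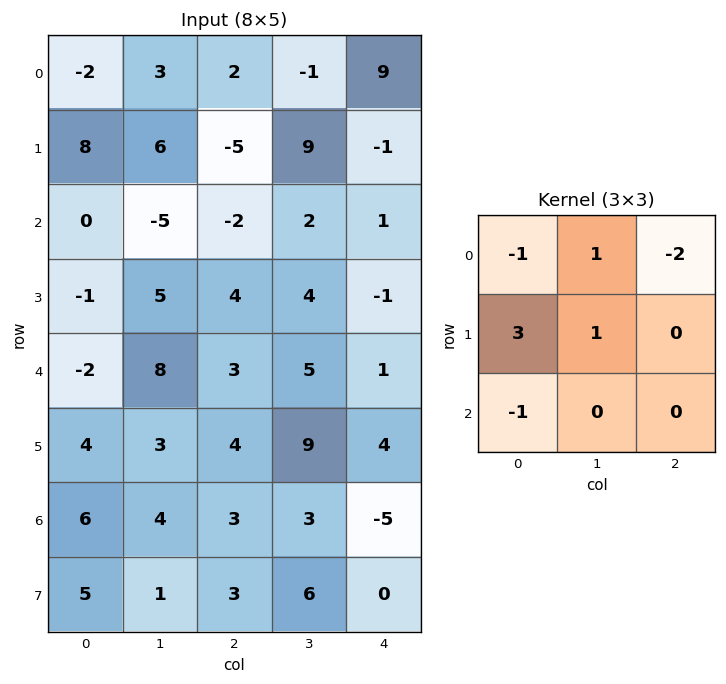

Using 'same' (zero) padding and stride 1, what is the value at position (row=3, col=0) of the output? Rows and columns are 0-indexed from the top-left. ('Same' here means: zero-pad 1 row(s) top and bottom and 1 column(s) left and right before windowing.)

9

The receptive field on the zero-padded input at this output position is [0 0 -5 / 0 -1 5 / 0 -2 8]. Elementwise product with the kernel and sum: 0·-1 + 0·1 + -5·-2 + 0·3 + -1·1 + 0·-1.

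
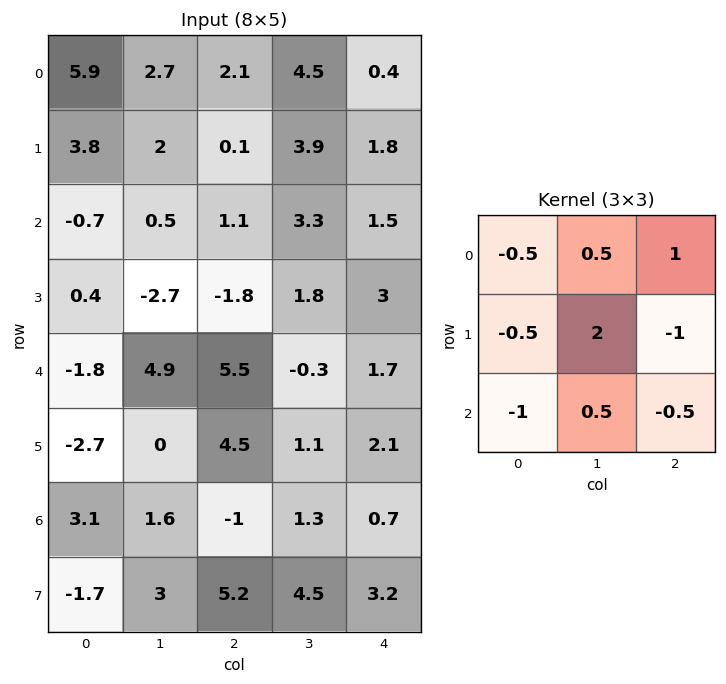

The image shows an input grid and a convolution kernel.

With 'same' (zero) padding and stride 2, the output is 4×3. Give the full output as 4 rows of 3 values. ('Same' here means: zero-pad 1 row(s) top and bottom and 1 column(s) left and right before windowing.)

Output[0,0]: The receptive field on the zero-padded input at this output position is [0 0 0 / 0 5.9 2.7 / 0 3.8 2]. Elementwise product with the kernel and sum: 0·-0.5 + 0·0.5 + 0·1 + 0·-0.5 + 5.9·2 + 2.7·-1 + 0·-1 + 3.8·0.5 + 2·-0.5.
Output[0,1]: The receptive field on the zero-padded input at this output position is [0 0 0 / 2.7 2.1 4.5 / 2 0.1 3.9]. Elementwise product with the kernel and sum: 0·-0.5 + 0·0.5 + 0·1 + 2.7·-0.5 + 2.1·2 + 4.5·-1 + 2·-1 + 0.1·0.5 + 3.9·-0.5.

10 -5.55 -4.45
3.55 2.5 0
-12.35 12.8 4.1
0.9 -3.4 -1.65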